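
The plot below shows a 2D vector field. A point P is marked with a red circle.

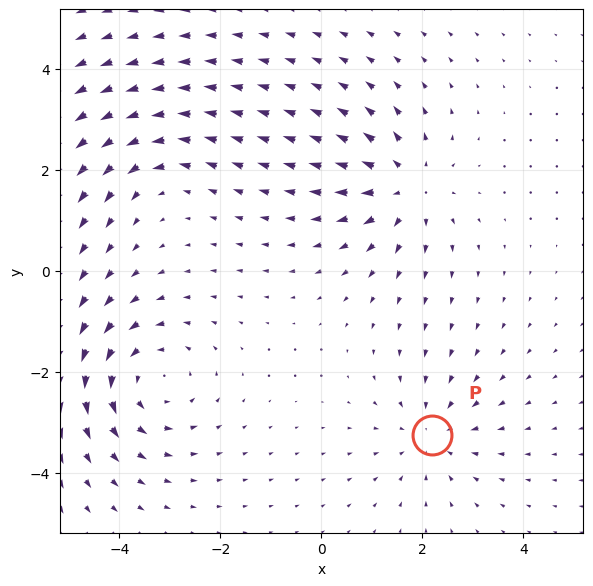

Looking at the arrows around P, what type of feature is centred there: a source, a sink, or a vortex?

At P (2.2, -3.2) the arrows converge inward. Divergence about -3, curl ≈0 — negative divergence with near-zero curl is a sink.

sink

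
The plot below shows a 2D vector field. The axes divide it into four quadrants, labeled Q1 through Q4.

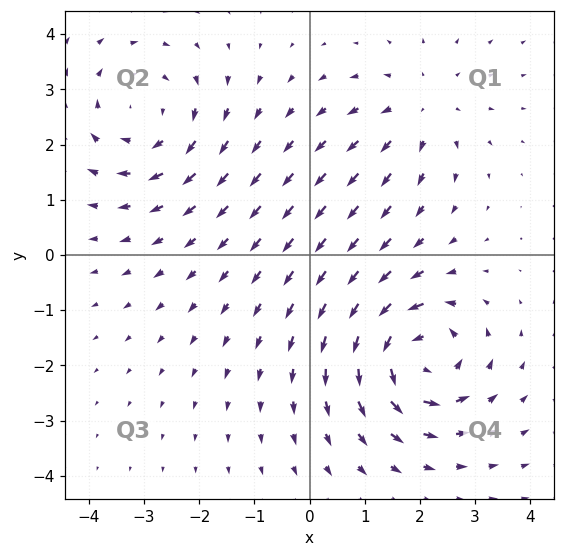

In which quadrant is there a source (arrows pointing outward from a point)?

Q1

The source sits at approximately (2.0, 2.7), which lies in quadrant Q1. The divergence there is about +3, positive as expected for a source.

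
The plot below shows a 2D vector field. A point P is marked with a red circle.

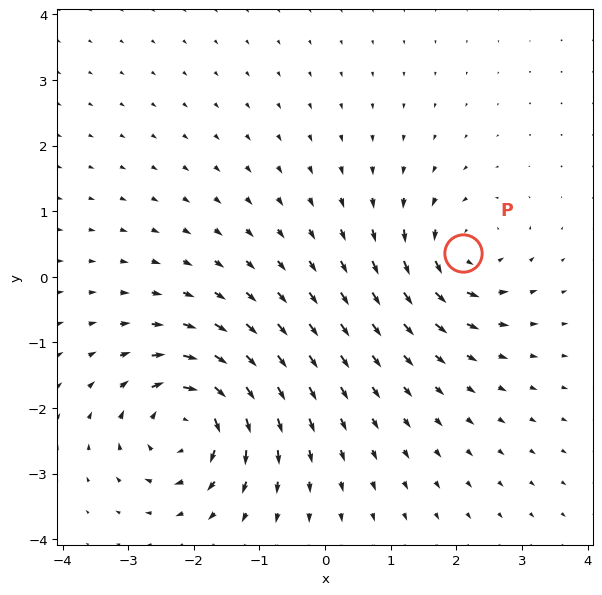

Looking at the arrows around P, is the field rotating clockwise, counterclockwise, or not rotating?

counterclockwise

Near P at (2.1, 0.4) the arrows circulate counterclockwise. The curl (z-component) there is about +4; positive curl means counterclockwise rotation.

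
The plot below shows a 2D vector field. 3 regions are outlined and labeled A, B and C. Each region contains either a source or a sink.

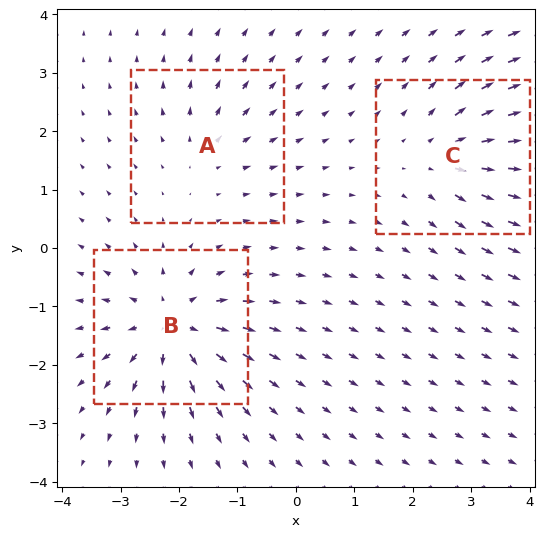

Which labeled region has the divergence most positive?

B

Divergence at each region's feature centre — A: about +2, B: about +6, C: about +4. Region B is most positive.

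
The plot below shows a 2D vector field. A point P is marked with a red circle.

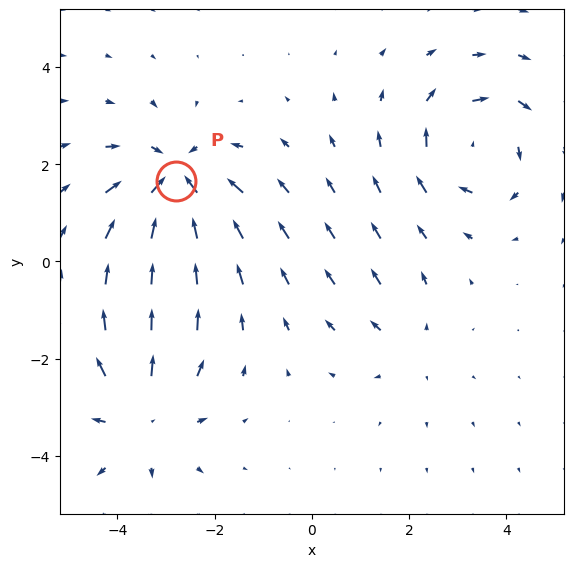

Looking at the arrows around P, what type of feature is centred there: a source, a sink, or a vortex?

sink

At P (-2.8, 1.7) the arrows converge inward. Divergence about -6, curl ≈0 — negative divergence with near-zero curl is a sink.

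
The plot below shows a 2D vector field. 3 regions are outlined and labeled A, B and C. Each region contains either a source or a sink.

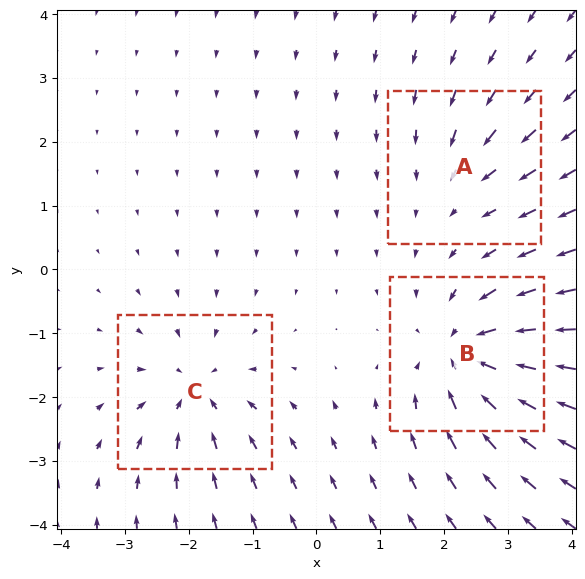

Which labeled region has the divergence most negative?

Divergence at each region's feature centre — A: about -2, B: about -5, C: about -4. Region B is most negative.

B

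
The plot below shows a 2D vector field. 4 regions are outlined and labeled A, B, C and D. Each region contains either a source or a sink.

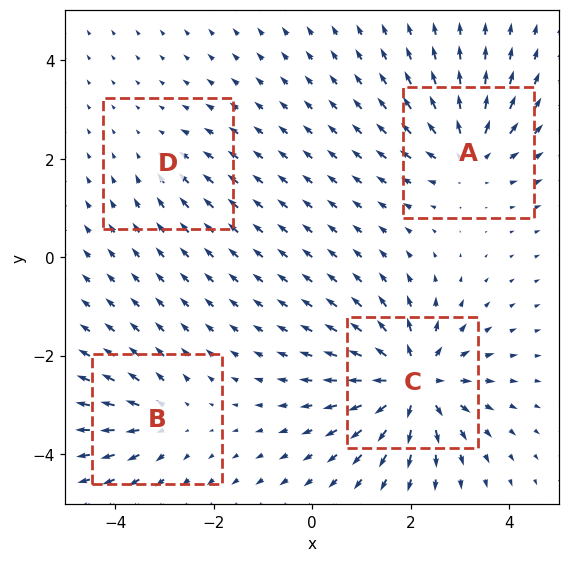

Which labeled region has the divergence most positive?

C

Divergence at each region's feature centre — A: about +6, B: about +4, C: about +8, D: about -2. Region C is most positive.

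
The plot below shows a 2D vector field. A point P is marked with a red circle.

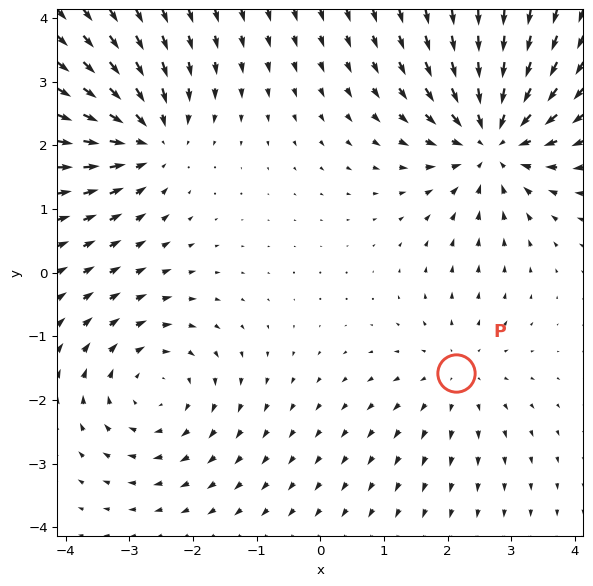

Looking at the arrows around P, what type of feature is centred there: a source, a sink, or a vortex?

At P (2.1, -1.6) the arrows spread outward. Divergence about +2, curl ≈0 — positive divergence with near-zero curl is a source.

source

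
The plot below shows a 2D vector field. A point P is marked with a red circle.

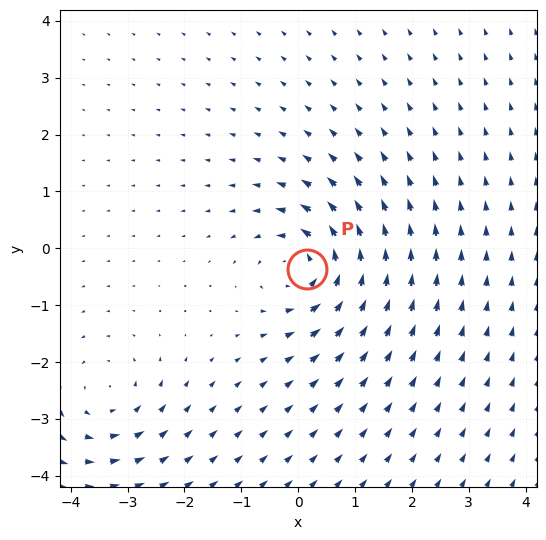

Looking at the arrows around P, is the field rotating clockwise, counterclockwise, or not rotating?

counterclockwise

Near P at (0.2, -0.4) the arrows circulate counterclockwise. The curl (z-component) there is about +5; positive curl means counterclockwise rotation.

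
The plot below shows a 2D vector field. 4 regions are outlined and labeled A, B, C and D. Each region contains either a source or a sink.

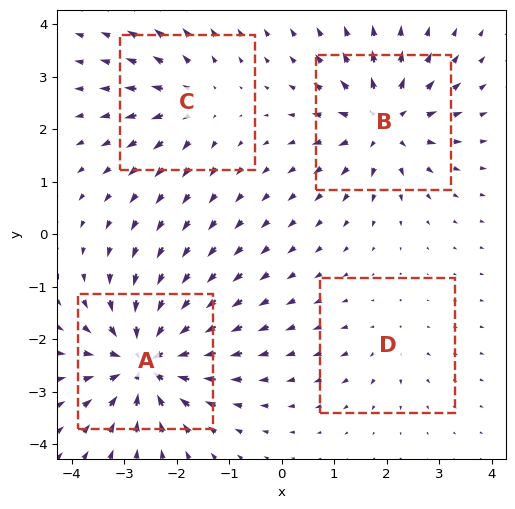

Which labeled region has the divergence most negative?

A

Divergence at each region's feature centre — A: about -8, B: about +6, C: about +4, D: about +2. Region A is most negative.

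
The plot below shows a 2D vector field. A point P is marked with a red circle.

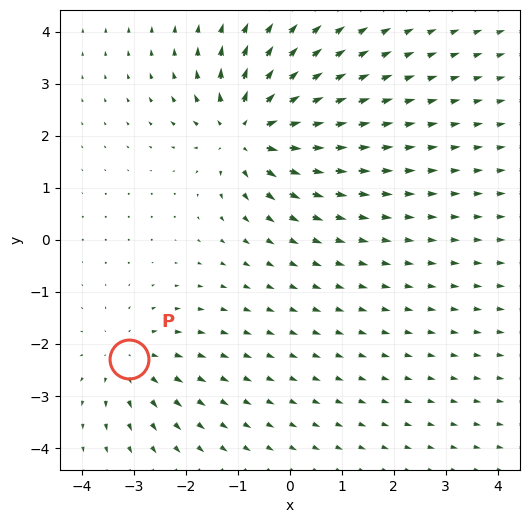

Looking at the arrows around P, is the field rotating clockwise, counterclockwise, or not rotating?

not rotating

Near P at (-3.1, -2.3) the arrows show no circulation. The curl there is ≈0.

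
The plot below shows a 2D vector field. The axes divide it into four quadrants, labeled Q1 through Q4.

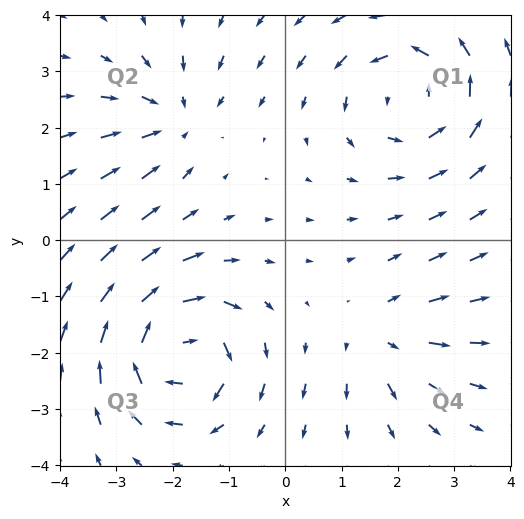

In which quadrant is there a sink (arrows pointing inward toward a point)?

Q2

The sink sits at approximately (-2.0, 2.2), which lies in quadrant Q2. The divergence there is about -3, negative as expected for a sink.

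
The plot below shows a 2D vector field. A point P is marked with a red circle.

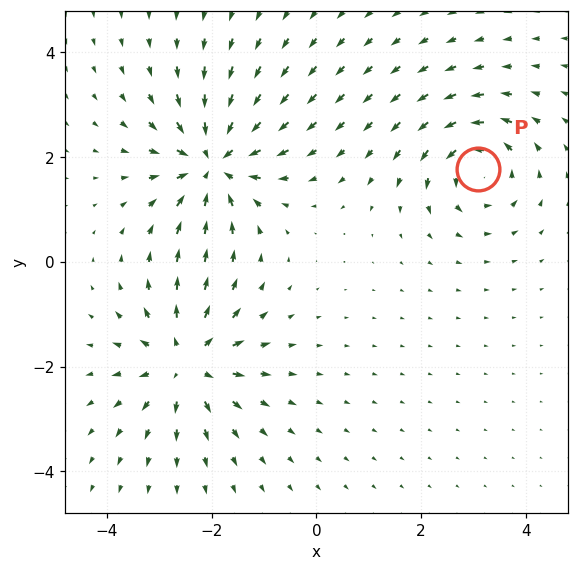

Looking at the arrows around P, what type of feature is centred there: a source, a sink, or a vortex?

vortex

At P (3.1, 1.8) the arrows circulate counterclockwise. Divergence ≈0, curl about +5 — near-zero divergence with nonzero curl is a vortex.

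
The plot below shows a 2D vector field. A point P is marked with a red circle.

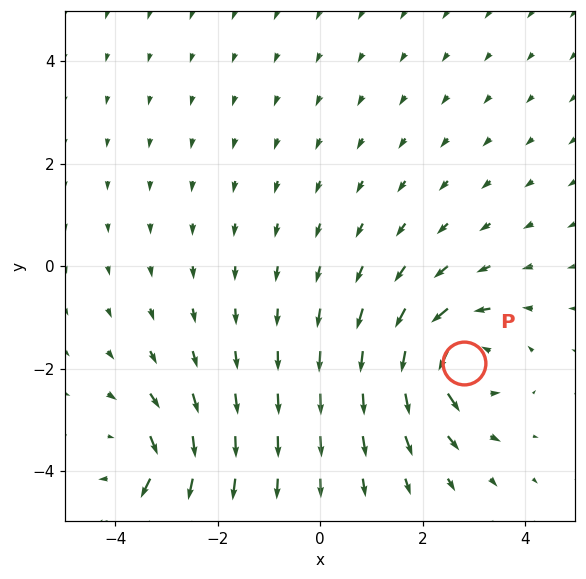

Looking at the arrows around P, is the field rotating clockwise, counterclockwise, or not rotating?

counterclockwise

Near P at (2.8, -1.9) the arrows circulate counterclockwise. The curl (z-component) there is about +7; positive curl means counterclockwise rotation.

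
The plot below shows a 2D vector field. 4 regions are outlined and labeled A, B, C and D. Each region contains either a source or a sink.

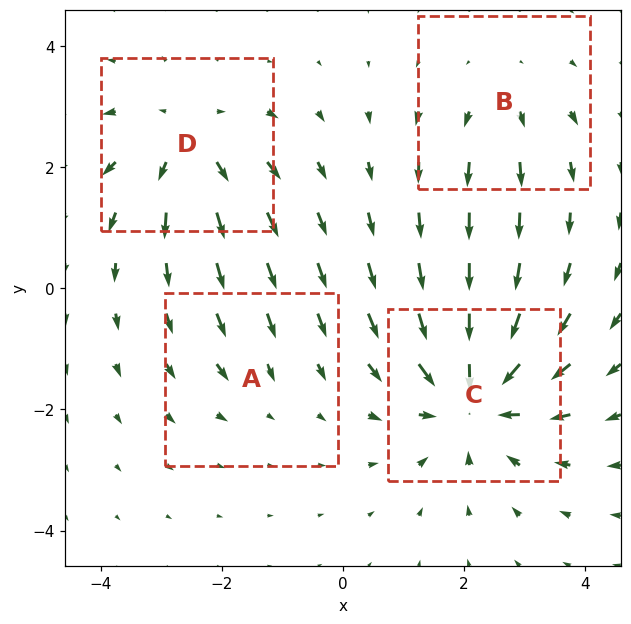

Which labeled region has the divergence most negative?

C

Divergence at each region's feature centre — A: about -2, B: about +3, C: about -7, D: about +5. Region C is most negative.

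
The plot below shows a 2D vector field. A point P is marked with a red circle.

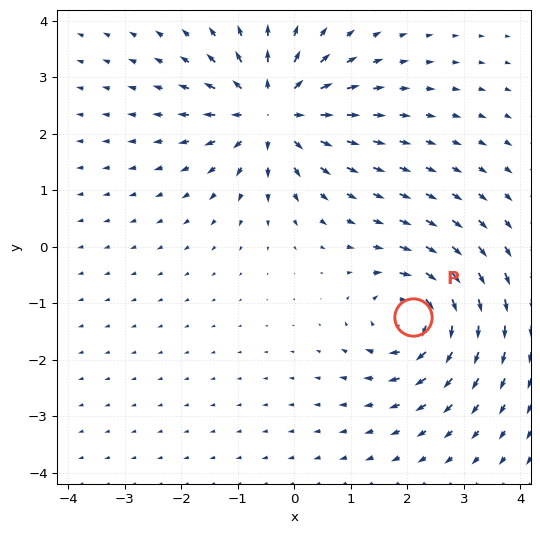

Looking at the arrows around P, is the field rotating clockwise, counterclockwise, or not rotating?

Near P at (2.1, -1.3) the arrows circulate clockwise. The curl (z-component) there is about -5; negative curl means clockwise rotation.

clockwise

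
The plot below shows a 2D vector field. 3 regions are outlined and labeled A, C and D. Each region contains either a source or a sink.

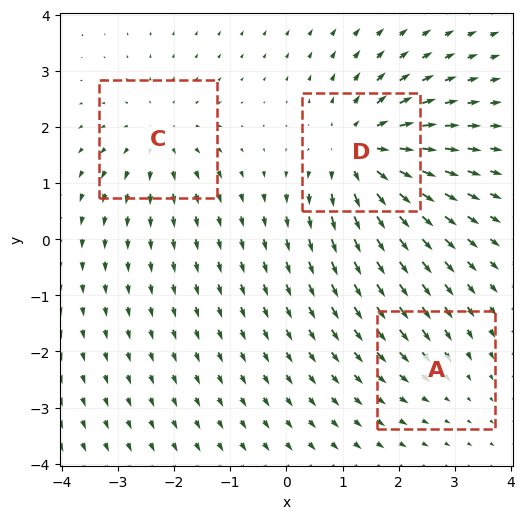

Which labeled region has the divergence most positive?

D

Divergence at each region's feature centre — A: about -2, C: about +3, D: about +5. Region D is most positive.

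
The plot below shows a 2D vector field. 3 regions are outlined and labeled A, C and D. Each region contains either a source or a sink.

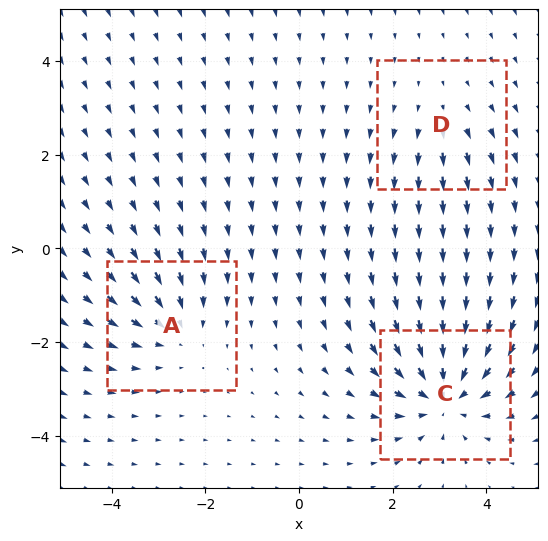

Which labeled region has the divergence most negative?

Divergence at each region's feature centre — A: about -3, C: about -5, D: about +2. Region C is most negative.

C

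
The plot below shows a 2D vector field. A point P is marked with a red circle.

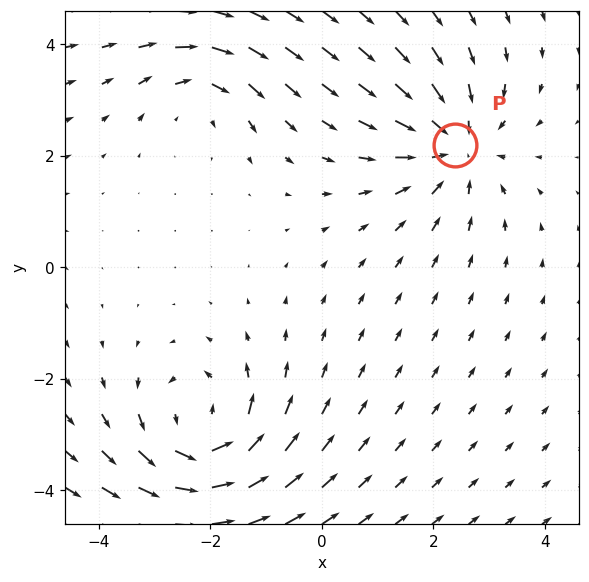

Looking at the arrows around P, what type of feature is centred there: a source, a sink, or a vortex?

sink

At P (2.4, 2.2) the arrows converge inward. Divergence about -4, curl ≈0 — negative divergence with near-zero curl is a sink.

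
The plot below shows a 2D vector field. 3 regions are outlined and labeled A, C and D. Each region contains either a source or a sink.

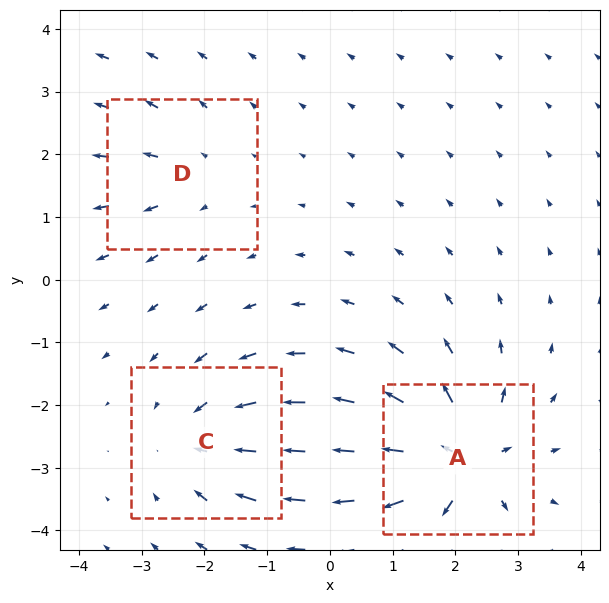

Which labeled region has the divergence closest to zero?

Divergence at each region's feature centre — A: about +6, C: about -4, D: about +2. Region D is closest to zero.

D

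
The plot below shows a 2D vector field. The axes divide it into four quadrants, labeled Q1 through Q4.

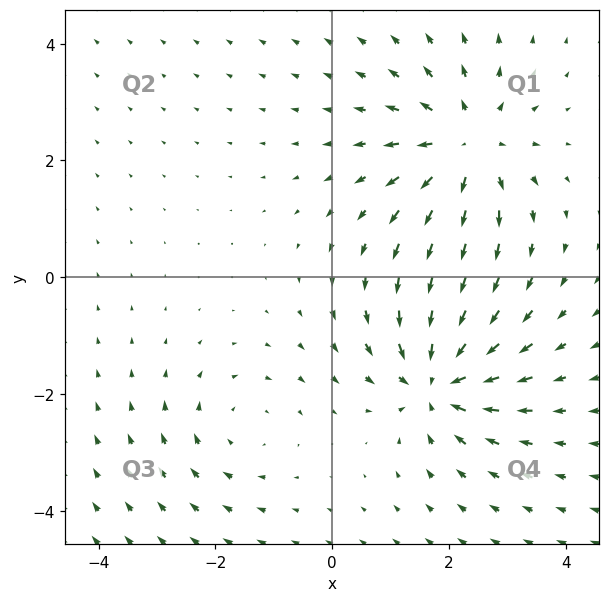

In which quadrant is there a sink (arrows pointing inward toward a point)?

The sink sits at approximately (1.8, -1.8), which lies in quadrant Q4. The divergence there is about -6, negative as expected for a sink.

Q4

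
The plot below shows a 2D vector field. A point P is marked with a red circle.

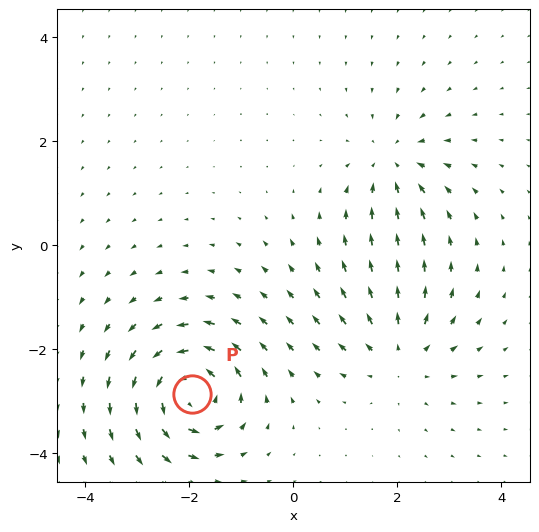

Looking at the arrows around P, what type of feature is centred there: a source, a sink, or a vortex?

vortex

At P (-1.9, -2.9) the arrows circulate counterclockwise. Divergence ≈0, curl about +7 — near-zero divergence with nonzero curl is a vortex.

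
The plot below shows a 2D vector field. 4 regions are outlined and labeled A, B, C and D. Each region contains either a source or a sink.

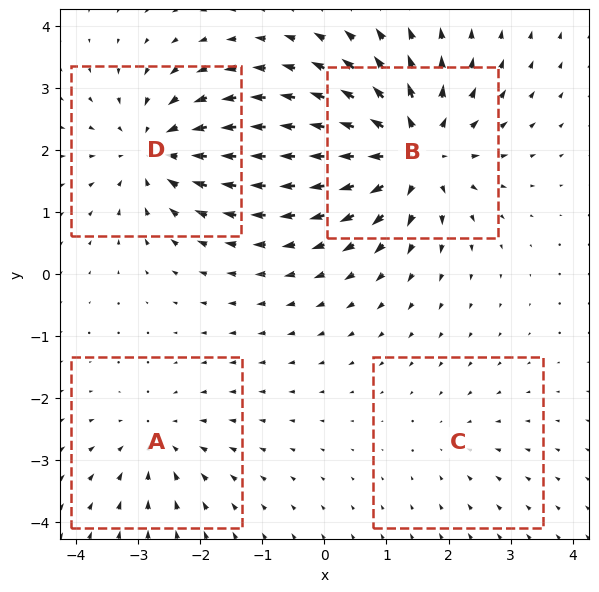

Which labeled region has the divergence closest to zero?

C

Divergence at each region's feature centre — A: about -4, B: about +8, C: about -2, D: about -6. Region C is closest to zero.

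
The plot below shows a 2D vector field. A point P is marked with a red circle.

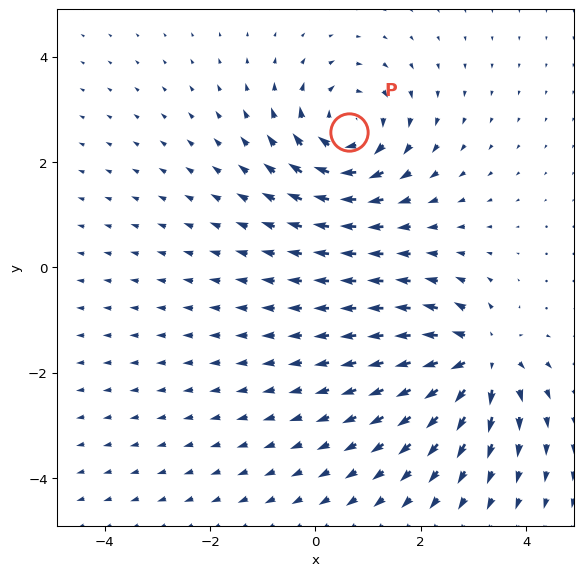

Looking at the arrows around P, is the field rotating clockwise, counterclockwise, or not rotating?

clockwise

Near P at (0.6, 2.6) the arrows circulate clockwise. The curl (z-component) there is about -6; negative curl means clockwise rotation.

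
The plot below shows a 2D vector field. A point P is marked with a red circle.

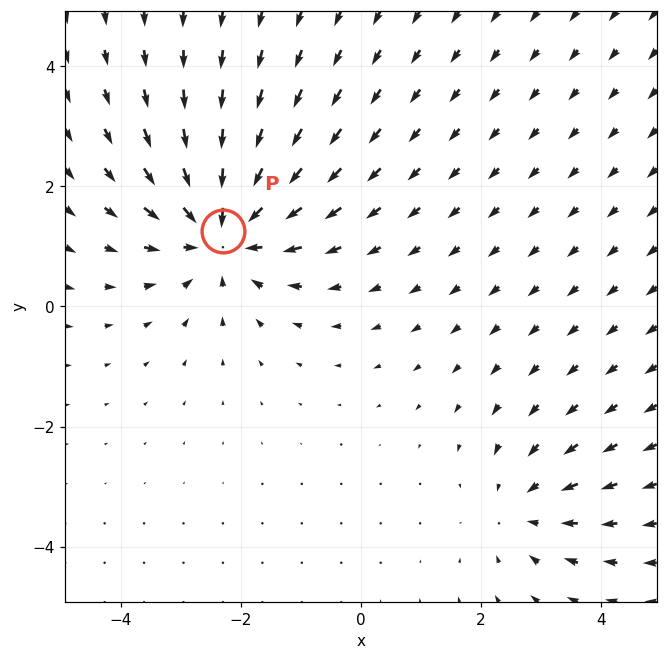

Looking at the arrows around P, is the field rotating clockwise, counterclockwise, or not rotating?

not rotating

Near P at (-2.3, 1.3) the arrows show no circulation. The curl there is ≈0.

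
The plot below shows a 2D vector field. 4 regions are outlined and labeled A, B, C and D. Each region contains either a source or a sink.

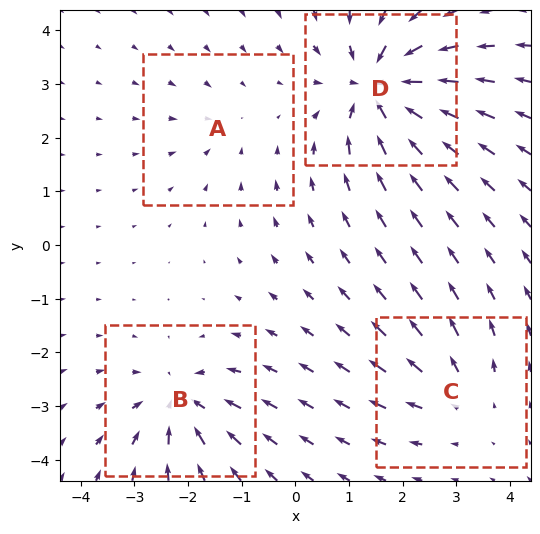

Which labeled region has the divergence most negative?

Divergence at each region's feature centre — A: about -2, B: about -5, C: about +4, D: about -8. Region D is most negative.

D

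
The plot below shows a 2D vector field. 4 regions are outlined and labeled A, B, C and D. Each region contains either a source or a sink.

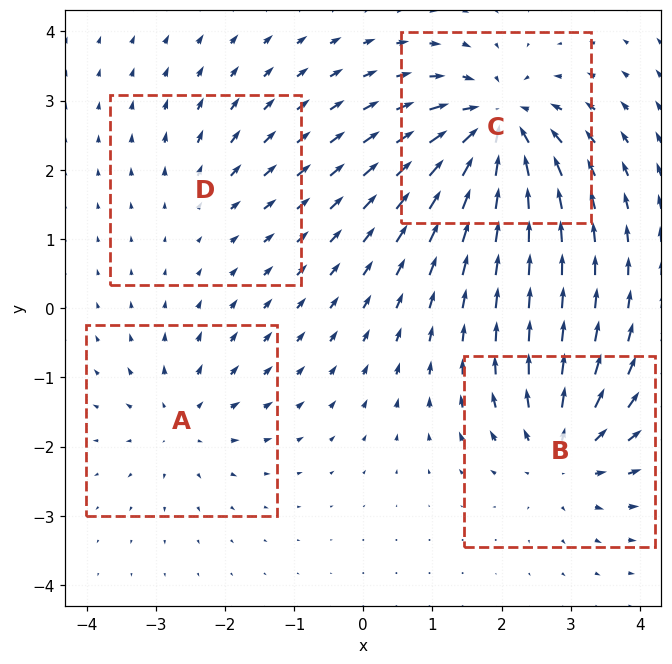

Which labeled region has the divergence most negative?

Divergence at each region's feature centre — A: about +4, B: about +6, C: about -8, D: about +3. Region C is most negative.

C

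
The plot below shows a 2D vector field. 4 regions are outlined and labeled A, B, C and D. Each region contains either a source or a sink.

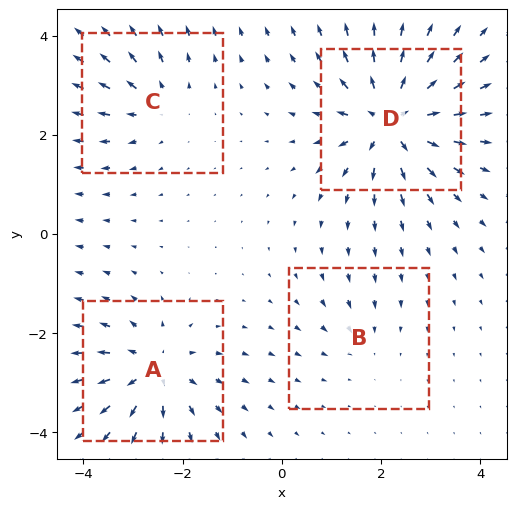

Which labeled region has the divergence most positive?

D

Divergence at each region's feature centre — A: about +5, B: about -2, C: about +4, D: about +7. Region D is most positive.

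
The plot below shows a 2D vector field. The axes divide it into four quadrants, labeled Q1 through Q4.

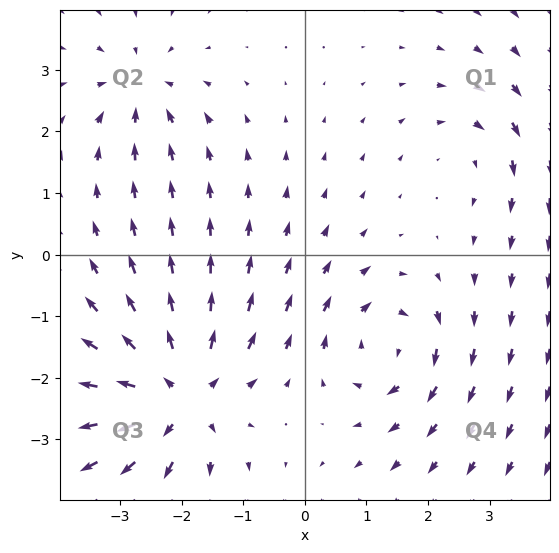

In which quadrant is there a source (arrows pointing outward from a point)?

The source sits at approximately (-2.0, -2.3), which lies in quadrant Q3. The divergence there is about +5, positive as expected for a source.

Q3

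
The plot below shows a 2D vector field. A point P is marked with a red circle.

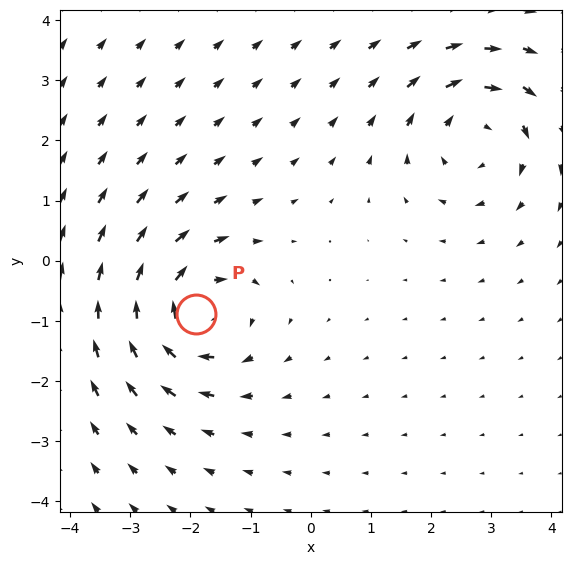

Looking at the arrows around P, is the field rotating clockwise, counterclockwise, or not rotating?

clockwise

Near P at (-1.9, -0.9) the arrows circulate clockwise. The curl (z-component) there is about -6; negative curl means clockwise rotation.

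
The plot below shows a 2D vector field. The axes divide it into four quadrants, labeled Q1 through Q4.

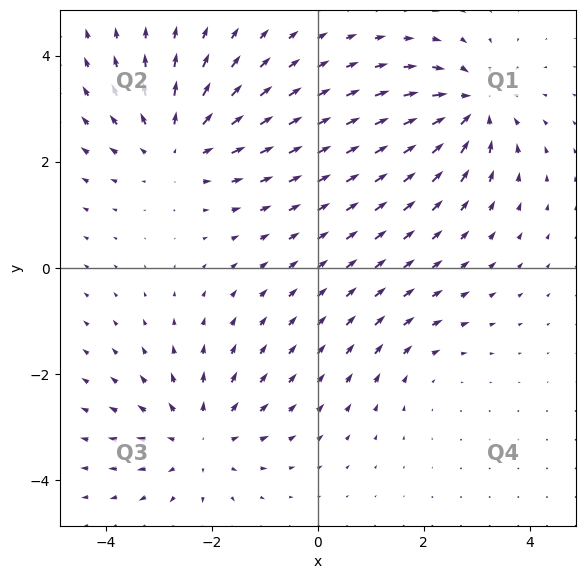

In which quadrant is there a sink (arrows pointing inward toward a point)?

The sink sits at approximately (2.9, 3.0), which lies in quadrant Q1. The divergence there is about -5, negative as expected for a sink.

Q1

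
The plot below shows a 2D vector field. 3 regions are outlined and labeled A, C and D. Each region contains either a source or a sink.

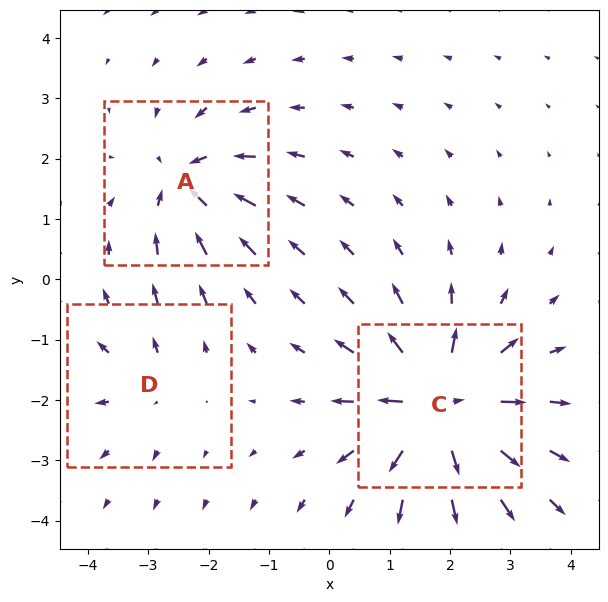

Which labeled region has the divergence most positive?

C

Divergence at each region's feature centre — A: about -4, C: about +6, D: about +2. Region C is most positive.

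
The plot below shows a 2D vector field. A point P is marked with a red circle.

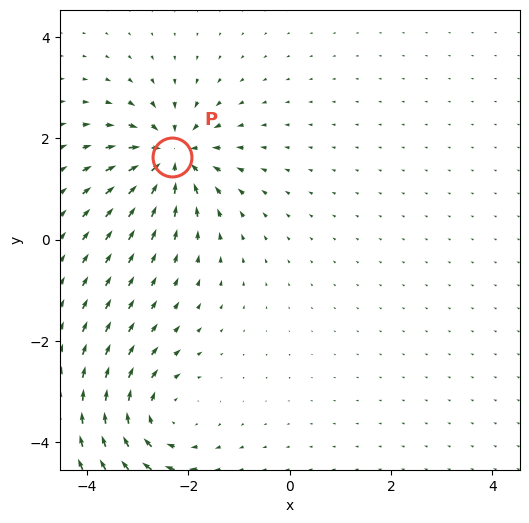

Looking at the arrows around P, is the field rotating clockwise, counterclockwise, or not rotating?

not rotating

Near P at (-2.3, 1.6) the arrows show no circulation. The curl there is ≈0.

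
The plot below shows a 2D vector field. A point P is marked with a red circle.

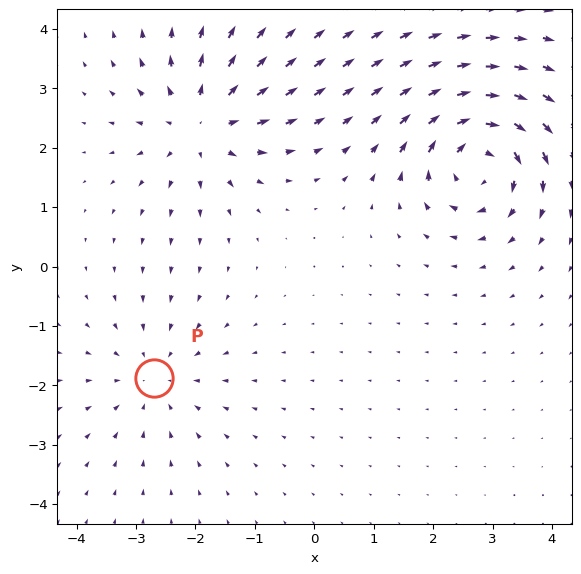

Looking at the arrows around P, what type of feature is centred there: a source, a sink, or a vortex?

At P (-2.7, -1.9) the arrows converge inward. Divergence about -2, curl ≈0 — negative divergence with near-zero curl is a sink.

sink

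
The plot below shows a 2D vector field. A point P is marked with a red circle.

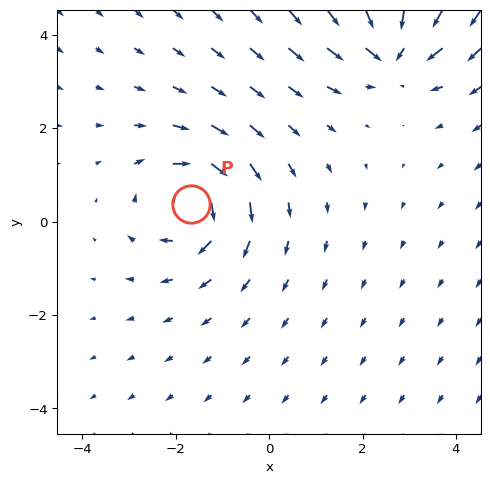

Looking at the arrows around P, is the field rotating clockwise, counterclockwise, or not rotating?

clockwise

Near P at (-1.7, 0.4) the arrows circulate clockwise. The curl (z-component) there is about -5; negative curl means clockwise rotation.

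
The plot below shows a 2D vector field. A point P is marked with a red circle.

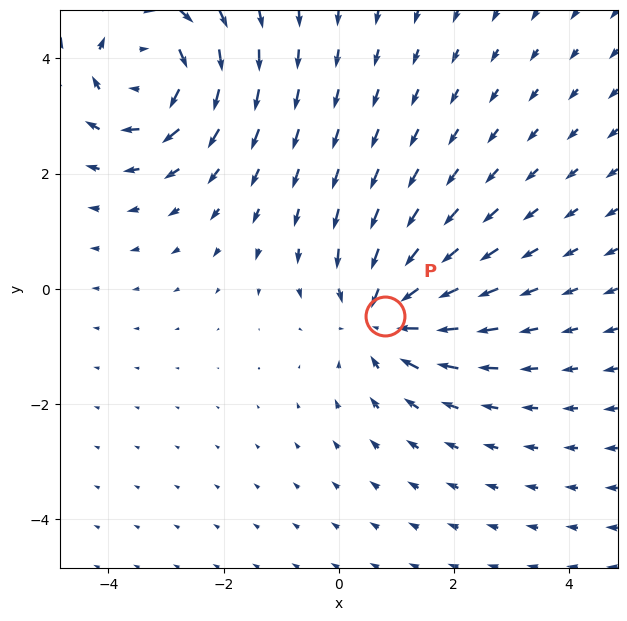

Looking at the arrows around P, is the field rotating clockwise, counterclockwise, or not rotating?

not rotating

Near P at (0.8, -0.5) the arrows show no circulation. The curl there is ≈0.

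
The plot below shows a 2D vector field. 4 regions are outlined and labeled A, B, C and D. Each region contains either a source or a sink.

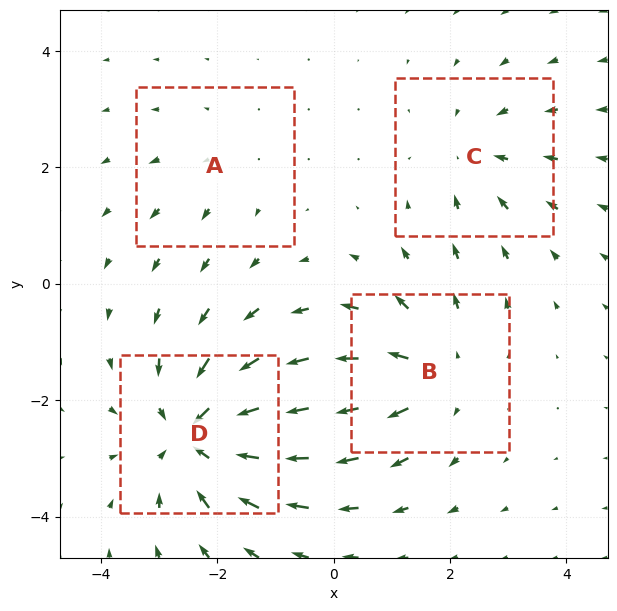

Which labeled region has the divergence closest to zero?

A

Divergence at each region's feature centre — A: about +2, B: about +4, C: about -3, D: about -6. Region A is closest to zero.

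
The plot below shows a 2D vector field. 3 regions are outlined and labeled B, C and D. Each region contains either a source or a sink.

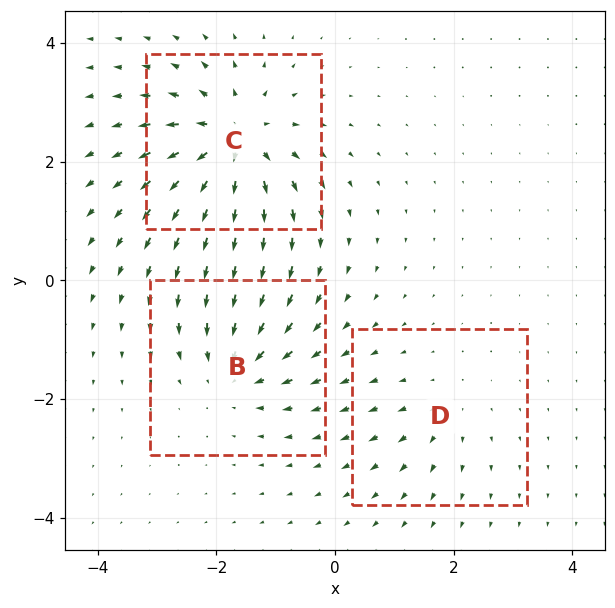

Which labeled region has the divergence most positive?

C

Divergence at each region's feature centre — B: about -4, C: about +6, D: about +2. Region C is most positive.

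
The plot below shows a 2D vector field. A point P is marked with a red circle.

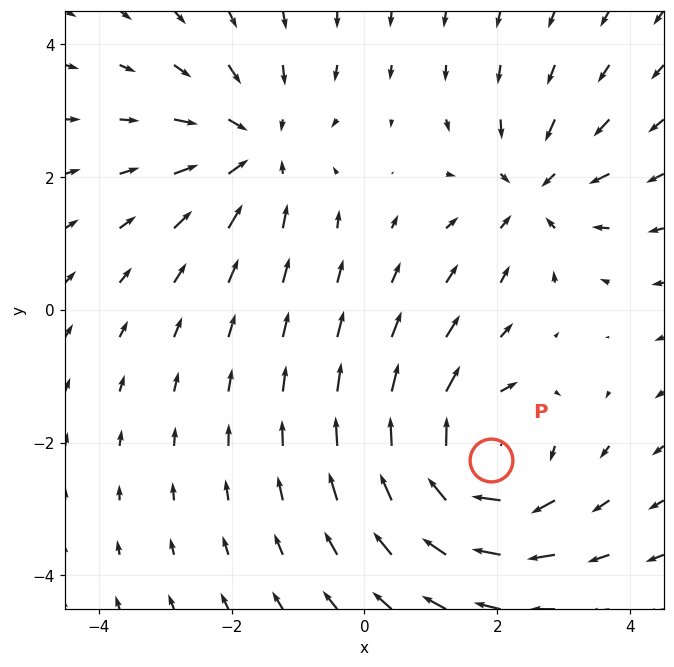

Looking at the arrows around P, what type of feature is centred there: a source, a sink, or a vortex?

vortex

At P (1.9, -2.3) the arrows circulate clockwise. Divergence ≈0, curl about -5 — near-zero divergence with nonzero curl is a vortex.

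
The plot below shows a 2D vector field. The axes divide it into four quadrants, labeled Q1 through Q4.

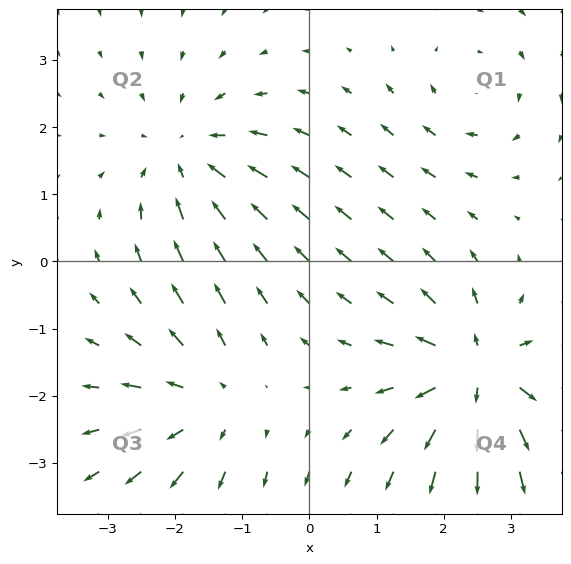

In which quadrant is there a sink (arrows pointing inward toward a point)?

Q2

The sink sits at approximately (-1.8, 1.5), which lies in quadrant Q2. The divergence there is about -4, negative as expected for a sink.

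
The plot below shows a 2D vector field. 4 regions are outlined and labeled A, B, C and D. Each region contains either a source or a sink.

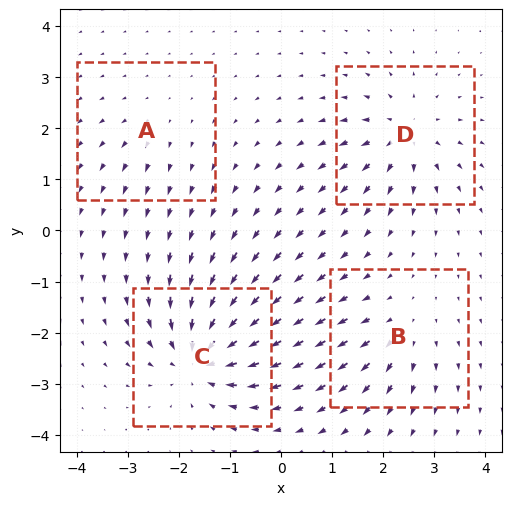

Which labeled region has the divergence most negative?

C

Divergence at each region's feature centre — A: about +3, B: about +4, C: about -9, D: about +6. Region C is most negative.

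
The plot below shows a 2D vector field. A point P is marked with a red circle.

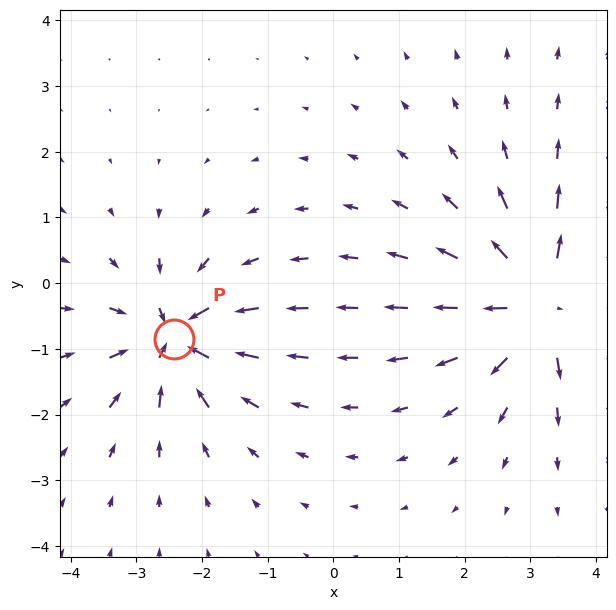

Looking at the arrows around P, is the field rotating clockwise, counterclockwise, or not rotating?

not rotating

Near P at (-2.4, -0.8) the arrows show no circulation. The curl there is ≈0.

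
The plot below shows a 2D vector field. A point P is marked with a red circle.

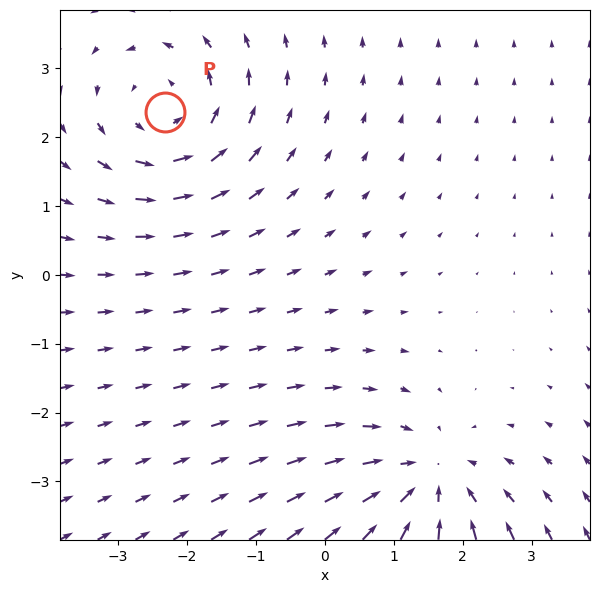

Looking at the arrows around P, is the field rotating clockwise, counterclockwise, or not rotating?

counterclockwise

Near P at (-2.3, 2.4) the arrows circulate counterclockwise. The curl (z-component) there is about +3; positive curl means counterclockwise rotation.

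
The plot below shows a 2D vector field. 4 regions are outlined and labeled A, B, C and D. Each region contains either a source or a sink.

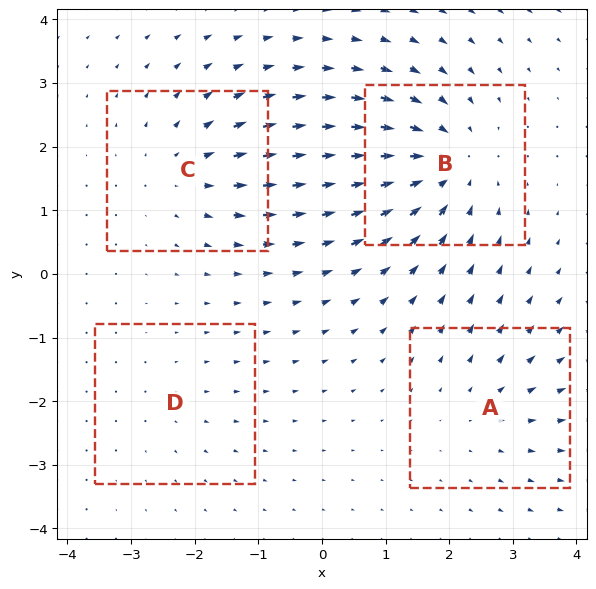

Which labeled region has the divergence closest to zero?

D

Divergence at each region's feature centre — A: about +3, B: about -6, C: about +4, D: about +2. Region D is closest to zero.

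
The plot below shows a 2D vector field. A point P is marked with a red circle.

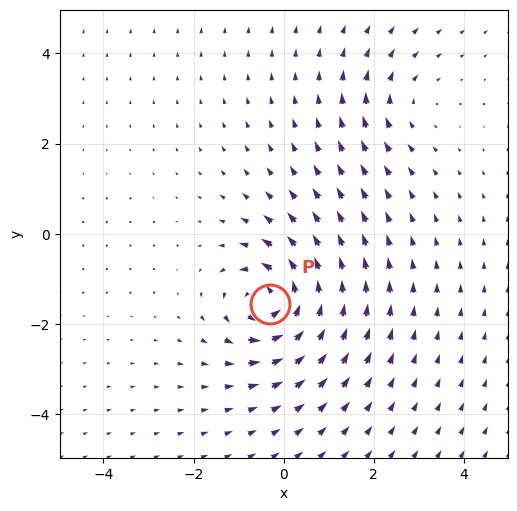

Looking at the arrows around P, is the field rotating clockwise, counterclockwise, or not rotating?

counterclockwise

Near P at (-0.3, -1.6) the arrows circulate counterclockwise. The curl (z-component) there is about +7; positive curl means counterclockwise rotation.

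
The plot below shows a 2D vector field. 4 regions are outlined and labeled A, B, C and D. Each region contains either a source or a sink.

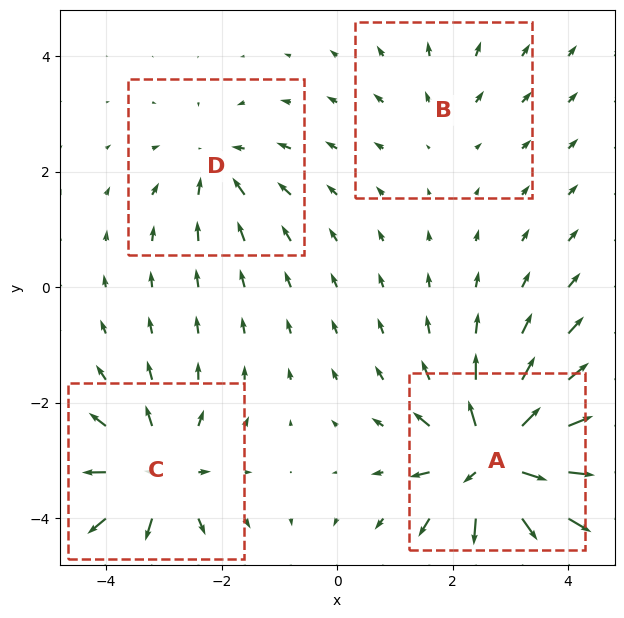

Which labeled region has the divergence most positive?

A

Divergence at each region's feature centre — A: about +9, B: about +2, C: about +6, D: about -4. Region A is most positive.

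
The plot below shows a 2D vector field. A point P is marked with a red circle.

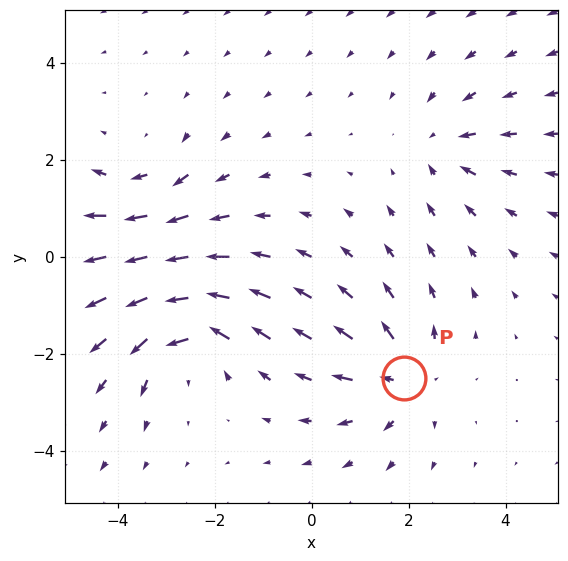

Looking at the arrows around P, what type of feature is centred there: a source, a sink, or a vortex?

source

At P (1.9, -2.5) the arrows spread outward. Divergence about +4, curl ≈0 — positive divergence with near-zero curl is a source.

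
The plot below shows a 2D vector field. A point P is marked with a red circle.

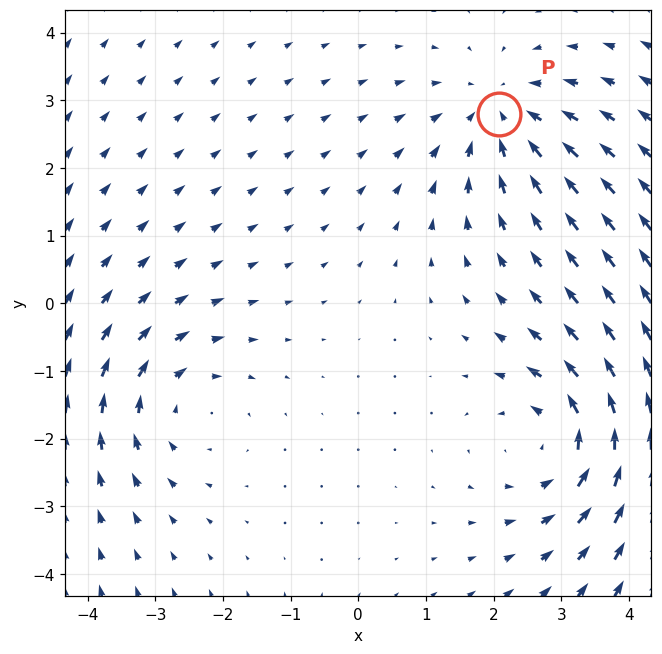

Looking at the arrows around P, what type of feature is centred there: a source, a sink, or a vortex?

At P (2.1, 2.8) the arrows converge inward. Divergence about -3, curl ≈0 — negative divergence with near-zero curl is a sink.

sink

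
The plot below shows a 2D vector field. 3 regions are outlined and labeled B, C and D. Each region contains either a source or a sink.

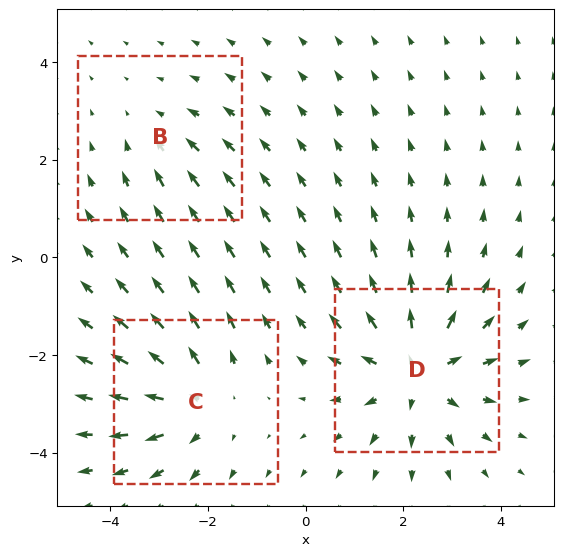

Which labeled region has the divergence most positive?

Divergence at each region's feature centre — B: about -2, C: about +3, D: about +4. Region D is most positive.

D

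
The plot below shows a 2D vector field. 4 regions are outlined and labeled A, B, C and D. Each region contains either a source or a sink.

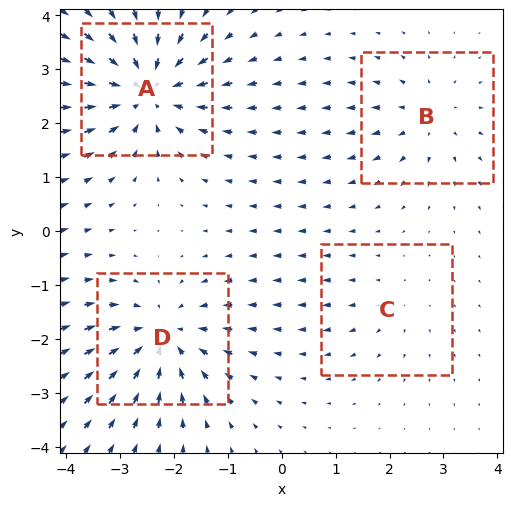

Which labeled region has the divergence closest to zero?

Divergence at each region's feature centre — A: about -7, B: about +3, C: about +2, D: about -5. Region C is closest to zero.

C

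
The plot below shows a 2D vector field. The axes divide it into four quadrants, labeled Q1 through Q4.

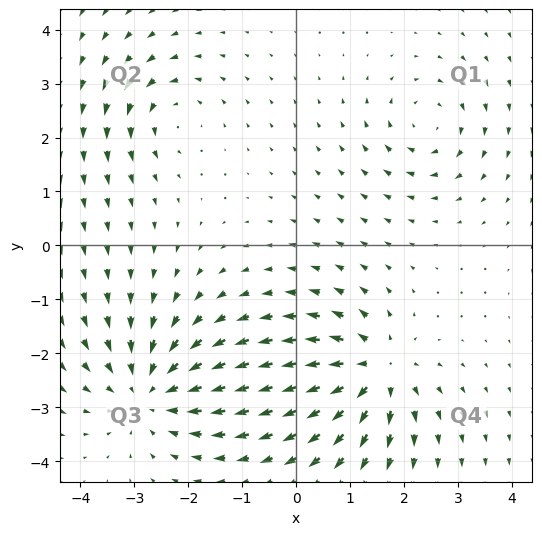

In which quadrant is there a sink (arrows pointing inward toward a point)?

The sink sits at approximately (-2.7, -2.7), which lies in quadrant Q3. The divergence there is about -4, negative as expected for a sink.

Q3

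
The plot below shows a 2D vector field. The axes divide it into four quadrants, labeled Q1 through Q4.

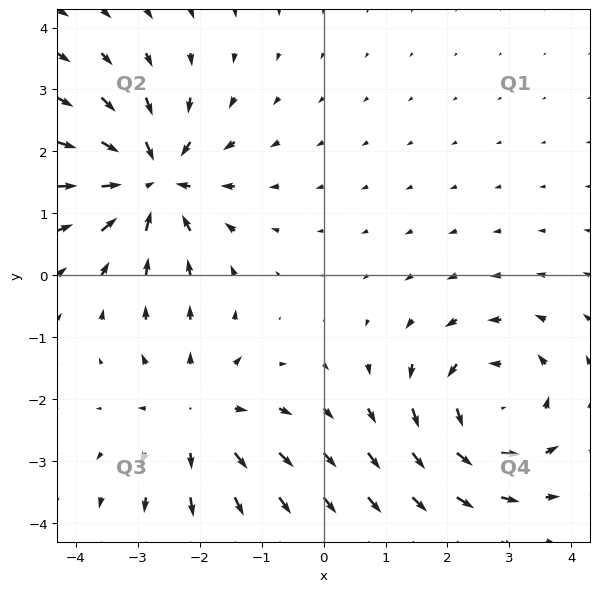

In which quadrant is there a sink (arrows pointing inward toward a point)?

The sink sits at approximately (-2.7, 1.5), which lies in quadrant Q2. The divergence there is about -5, negative as expected for a sink.

Q2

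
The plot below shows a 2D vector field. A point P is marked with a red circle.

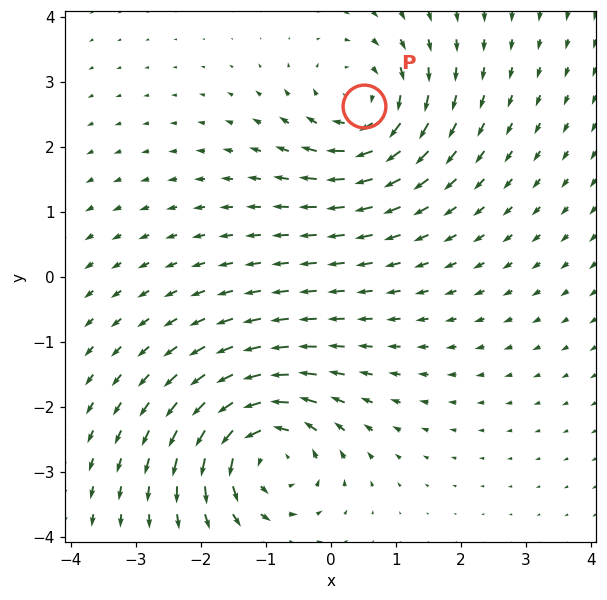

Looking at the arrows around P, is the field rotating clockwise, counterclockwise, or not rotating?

Near P at (0.5, 2.6) the arrows circulate clockwise. The curl (z-component) there is about -4; negative curl means clockwise rotation.

clockwise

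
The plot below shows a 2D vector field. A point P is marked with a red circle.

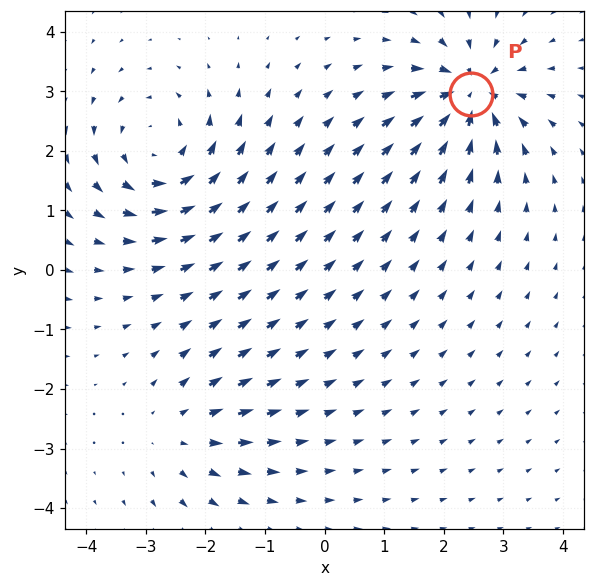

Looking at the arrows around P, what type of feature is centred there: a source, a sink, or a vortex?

At P (2.5, 3.0) the arrows converge inward. Divergence about -6, curl ≈0 — negative divergence with near-zero curl is a sink.

sink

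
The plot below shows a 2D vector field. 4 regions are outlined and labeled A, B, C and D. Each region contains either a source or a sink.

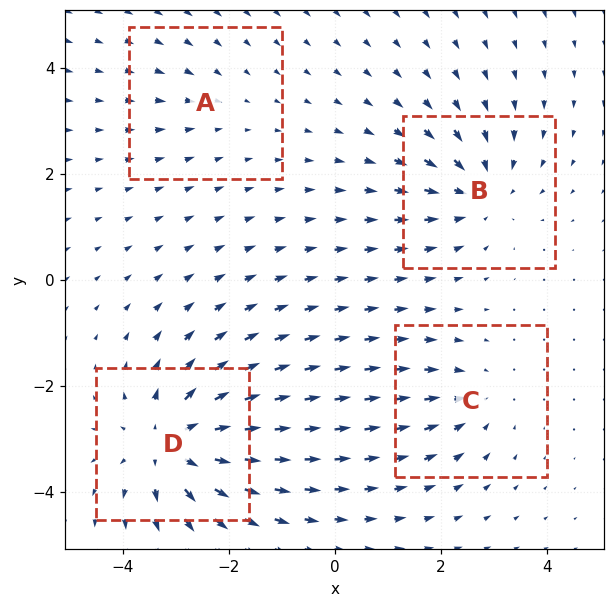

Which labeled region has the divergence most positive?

D

Divergence at each region's feature centre — A: about -2, B: about -5, C: about -3, D: about +7. Region D is most positive.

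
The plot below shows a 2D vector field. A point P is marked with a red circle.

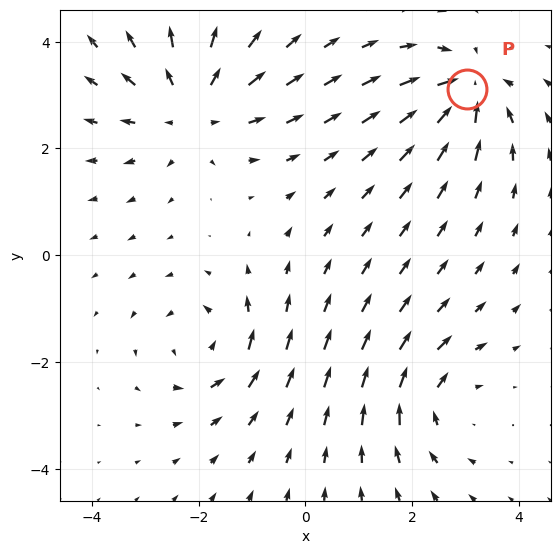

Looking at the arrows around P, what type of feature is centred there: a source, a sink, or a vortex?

sink

At P (3.0, 3.1) the arrows converge inward. Divergence about -5, curl ≈0 — negative divergence with near-zero curl is a sink.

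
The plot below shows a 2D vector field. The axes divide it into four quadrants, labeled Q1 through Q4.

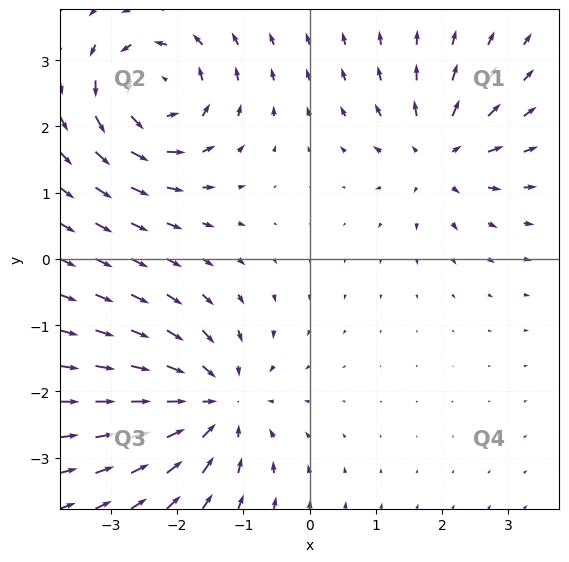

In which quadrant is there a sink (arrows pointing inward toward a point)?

Q3

The sink sits at approximately (-1.4, -2.2), which lies in quadrant Q3. The divergence there is about -5, negative as expected for a sink.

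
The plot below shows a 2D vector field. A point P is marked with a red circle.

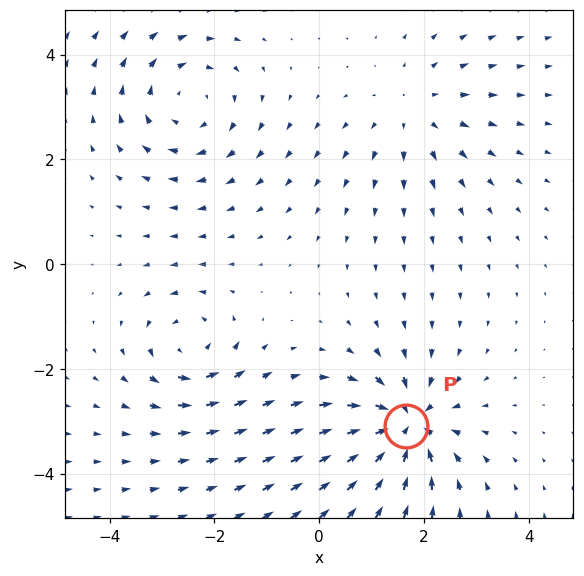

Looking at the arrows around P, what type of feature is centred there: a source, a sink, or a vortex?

sink

At P (1.7, -3.1) the arrows converge inward. Divergence about -7, curl ≈0 — negative divergence with near-zero curl is a sink.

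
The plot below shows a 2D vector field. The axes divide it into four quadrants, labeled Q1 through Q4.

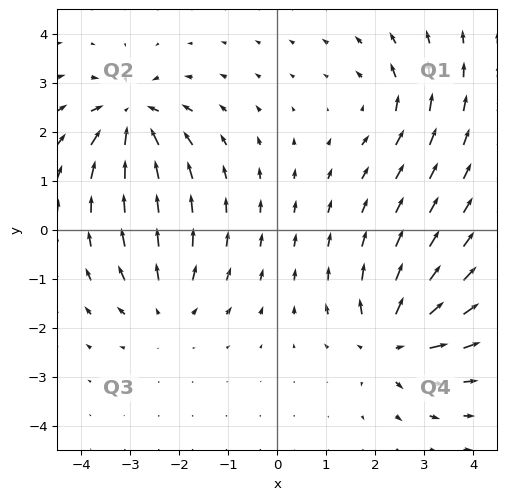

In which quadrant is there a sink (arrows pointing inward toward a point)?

Q2

The sink sits at approximately (-3.0, 2.3), which lies in quadrant Q2. The divergence there is about -6, negative as expected for a sink.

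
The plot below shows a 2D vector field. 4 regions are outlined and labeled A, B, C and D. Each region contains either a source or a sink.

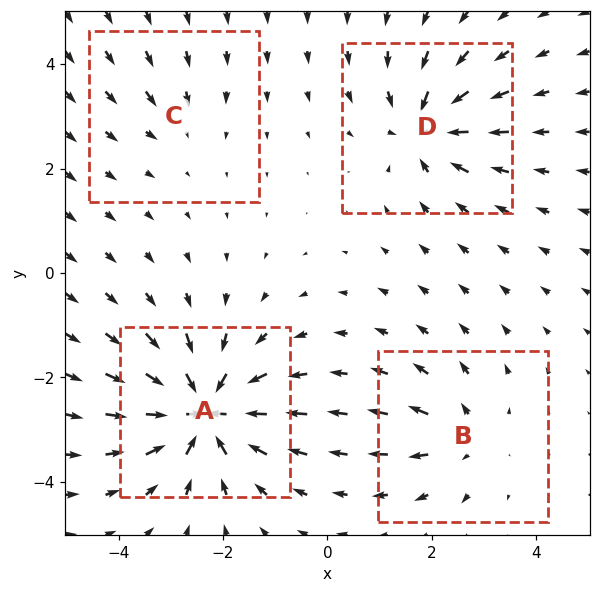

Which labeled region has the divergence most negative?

A

Divergence at each region's feature centre — A: about -9, B: about +4, C: about -2, D: about -6. Region A is most negative.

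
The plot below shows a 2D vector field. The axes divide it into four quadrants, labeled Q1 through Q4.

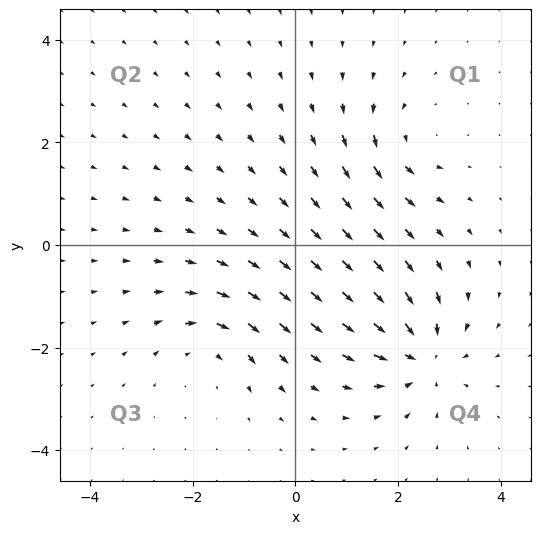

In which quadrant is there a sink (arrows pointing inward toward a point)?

Q4

The sink sits at approximately (2.5, -2.2), which lies in quadrant Q4. The divergence there is about -6, negative as expected for a sink.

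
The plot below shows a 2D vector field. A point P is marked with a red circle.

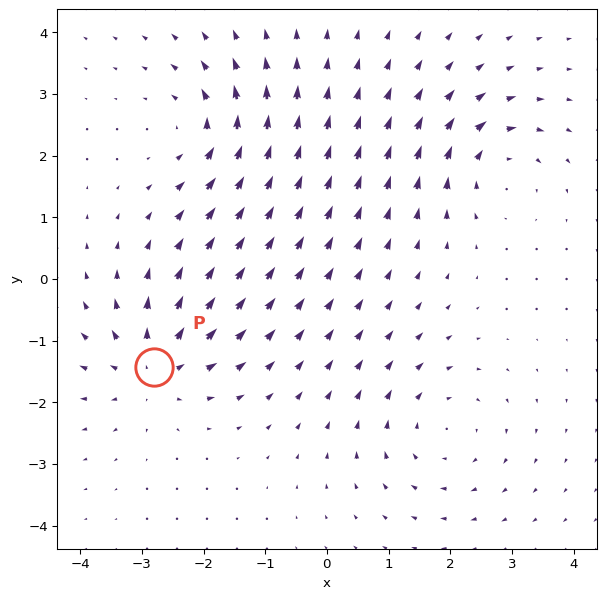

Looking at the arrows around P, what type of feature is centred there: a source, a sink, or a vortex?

source

At P (-2.8, -1.4) the arrows spread outward. Divergence about +5, curl ≈0 — positive divergence with near-zero curl is a source.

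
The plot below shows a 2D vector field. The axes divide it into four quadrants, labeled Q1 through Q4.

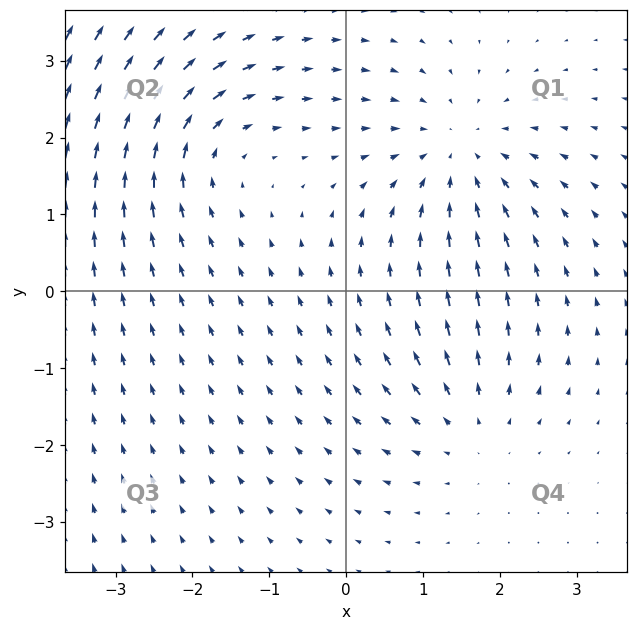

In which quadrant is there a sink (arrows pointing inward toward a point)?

Q1

The sink sits at approximately (1.5, 1.8), which lies in quadrant Q1. The divergence there is about -3, negative as expected for a sink.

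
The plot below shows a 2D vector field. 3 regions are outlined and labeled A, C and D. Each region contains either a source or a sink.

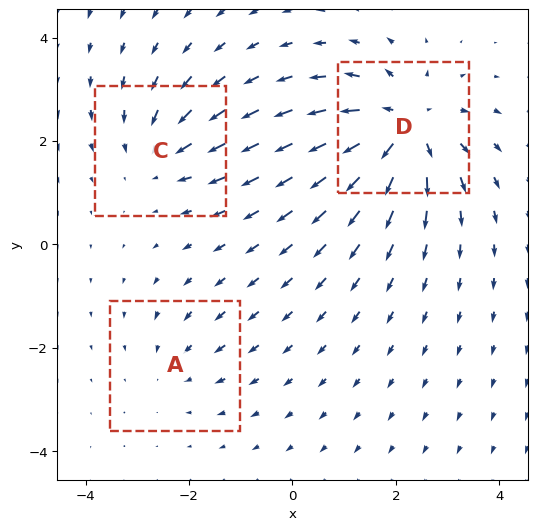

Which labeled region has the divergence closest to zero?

A

Divergence at each region's feature centre — A: about -2, C: about -3, D: about +5. Region A is closest to zero.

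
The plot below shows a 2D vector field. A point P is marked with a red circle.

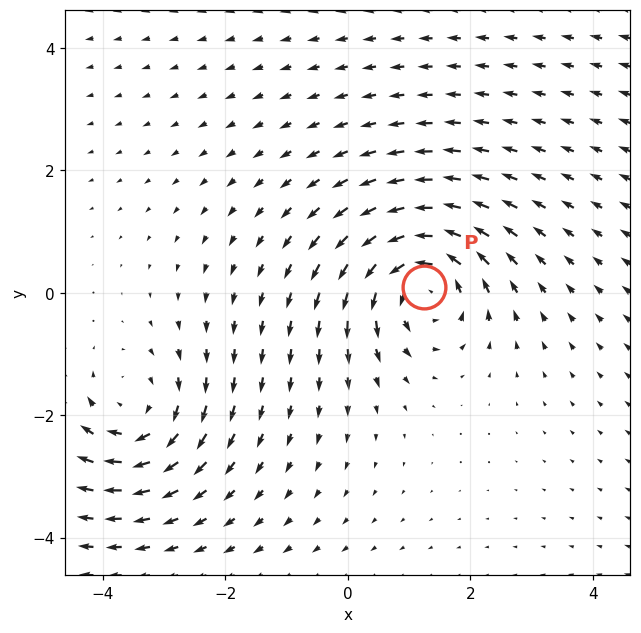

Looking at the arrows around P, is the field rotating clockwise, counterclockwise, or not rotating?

Near P at (1.2, 0.1) the arrows circulate counterclockwise. The curl (z-component) there is about +5; positive curl means counterclockwise rotation.

counterclockwise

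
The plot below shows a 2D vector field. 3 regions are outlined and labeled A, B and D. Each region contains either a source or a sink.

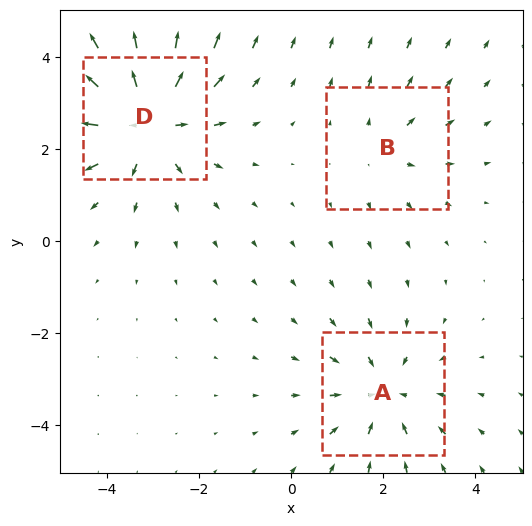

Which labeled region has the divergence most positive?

D

Divergence at each region's feature centre — A: about -3, B: about +2, D: about +4. Region D is most positive.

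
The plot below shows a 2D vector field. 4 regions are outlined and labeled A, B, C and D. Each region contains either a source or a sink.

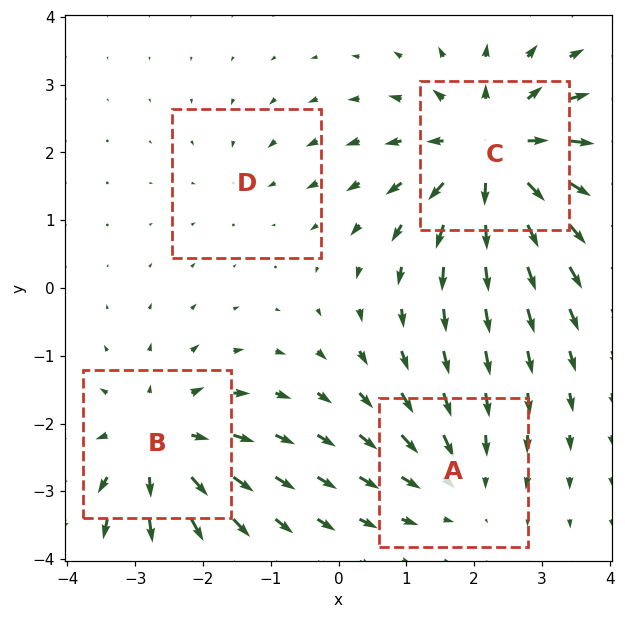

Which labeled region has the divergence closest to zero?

Divergence at each region's feature centre — A: about -3, B: about +5, C: about +7, D: about -2. Region D is closest to zero.

D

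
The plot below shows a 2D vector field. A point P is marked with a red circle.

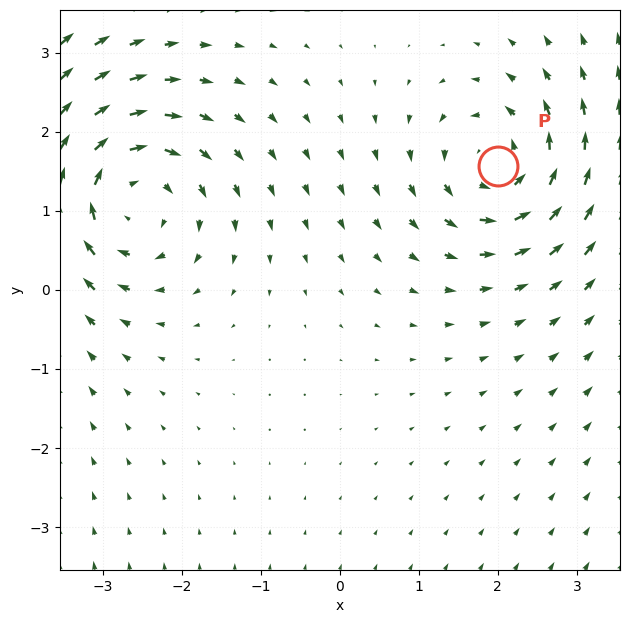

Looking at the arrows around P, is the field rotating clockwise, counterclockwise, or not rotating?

counterclockwise

Near P at (2.0, 1.6) the arrows circulate counterclockwise. The curl (z-component) there is about +4; positive curl means counterclockwise rotation.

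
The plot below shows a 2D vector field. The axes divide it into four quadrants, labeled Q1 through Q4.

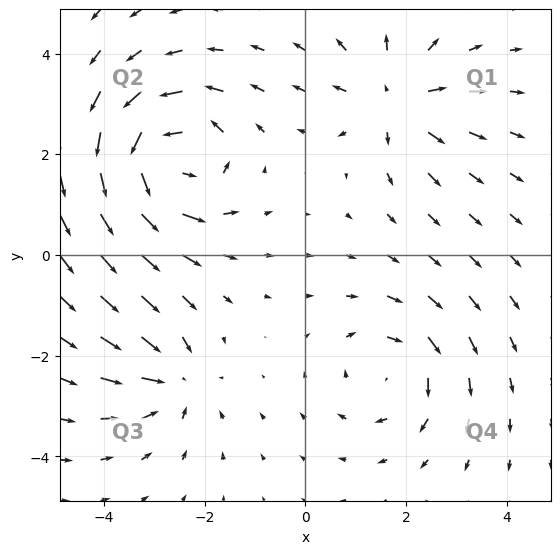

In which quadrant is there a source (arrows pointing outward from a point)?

Q1

The source sits at approximately (1.8, 3.1), which lies in quadrant Q1. The divergence there is about +4, positive as expected for a source.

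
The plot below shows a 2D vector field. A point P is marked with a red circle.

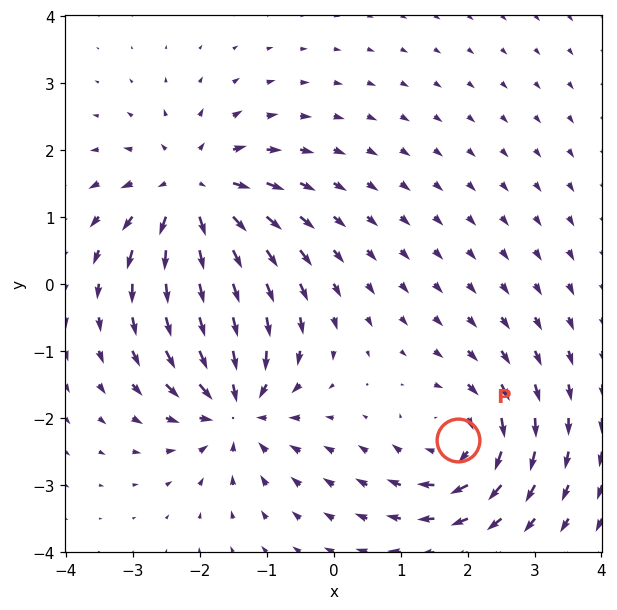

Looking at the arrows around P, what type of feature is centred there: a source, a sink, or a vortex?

vortex

At P (1.9, -2.3) the arrows circulate clockwise. Divergence ≈0, curl about -5 — near-zero divergence with nonzero curl is a vortex.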